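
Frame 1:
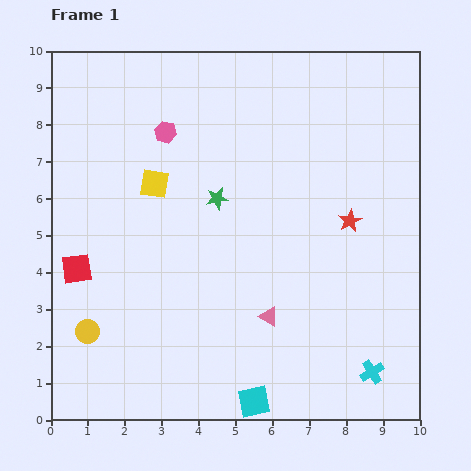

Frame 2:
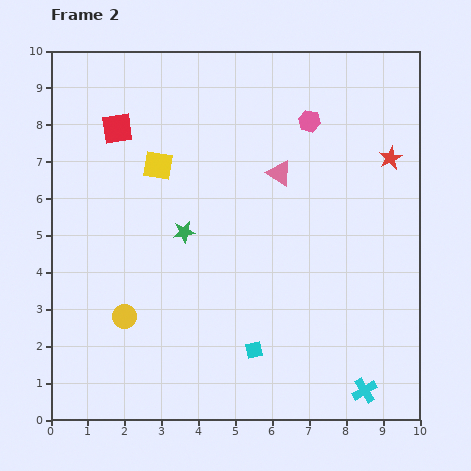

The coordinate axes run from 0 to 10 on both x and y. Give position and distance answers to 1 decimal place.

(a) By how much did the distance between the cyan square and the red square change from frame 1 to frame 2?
+1.0

Distance in frame 1: 6.0. Distance in frame 2: 7.0.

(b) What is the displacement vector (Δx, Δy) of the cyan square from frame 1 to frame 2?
(0.0, 1.4)

The cyan square was at (5.5, 0.5) in frame 1 and (5.5, 1.9) in frame 2.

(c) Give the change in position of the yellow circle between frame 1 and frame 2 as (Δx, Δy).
(1.0, 0.4)

The yellow circle was at (1.0, 2.4) in frame 1 and (2.0, 2.8) in frame 2.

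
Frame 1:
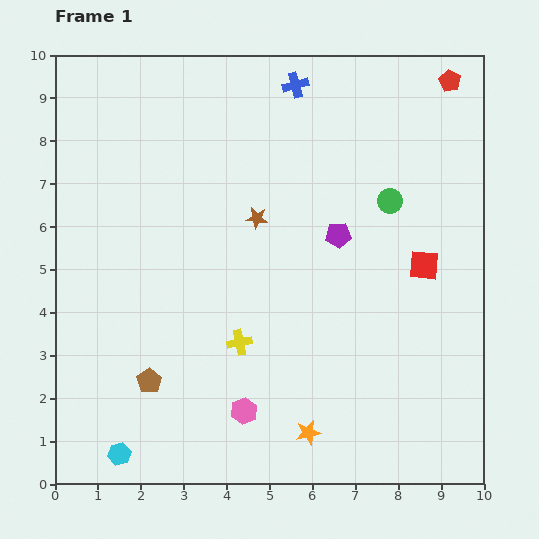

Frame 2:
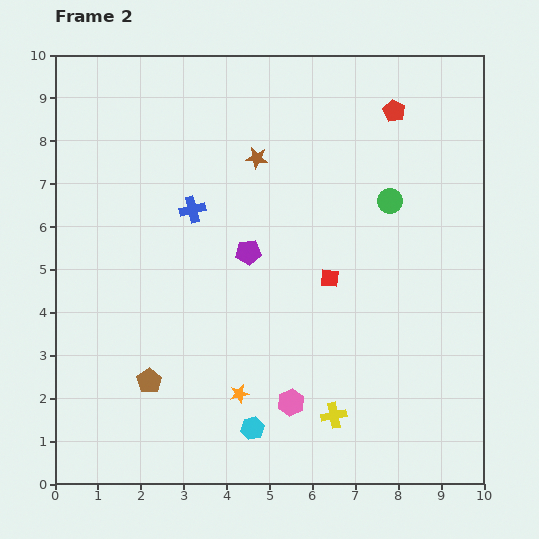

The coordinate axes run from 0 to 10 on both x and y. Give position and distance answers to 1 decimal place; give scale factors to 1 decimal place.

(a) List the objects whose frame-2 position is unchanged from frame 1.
the green circle, the brown pentagon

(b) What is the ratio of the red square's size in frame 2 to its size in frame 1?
0.6×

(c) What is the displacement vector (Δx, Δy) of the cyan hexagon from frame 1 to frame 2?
(3.1, 0.6)

The cyan hexagon was at (1.5, 0.7) in frame 1 and (4.6, 1.3) in frame 2.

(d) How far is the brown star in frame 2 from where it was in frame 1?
1.4

The brown star moved from (4.7, 6.2) to (4.7, 7.6), a distance of √(0.0² + 1.4²) ≈ 1.4.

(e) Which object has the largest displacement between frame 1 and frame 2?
the blue cross

(moved 3.8; next 3.2)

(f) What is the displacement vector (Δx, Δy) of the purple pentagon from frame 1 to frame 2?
(-2.1, -0.4)

The purple pentagon was at (6.6, 5.8) in frame 1 and (4.5, 5.4) in frame 2.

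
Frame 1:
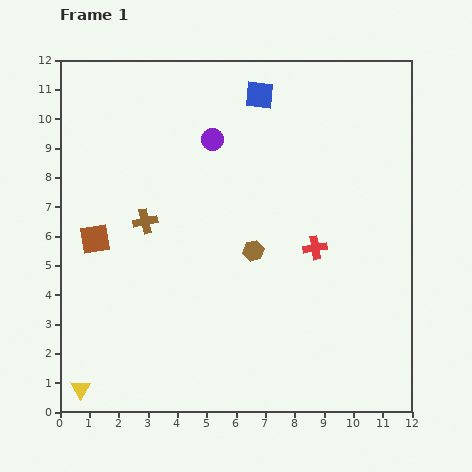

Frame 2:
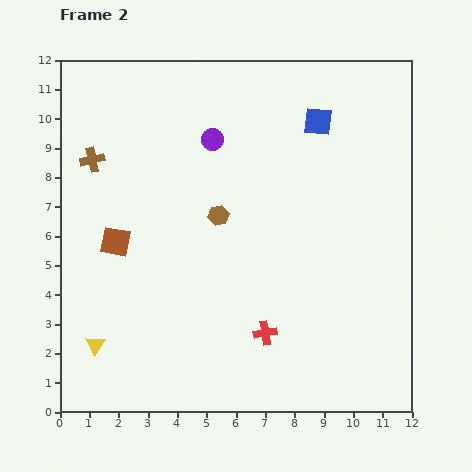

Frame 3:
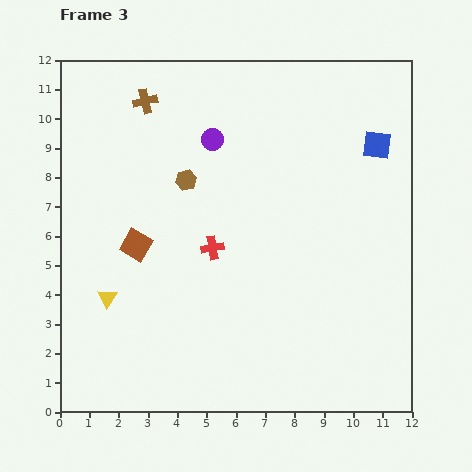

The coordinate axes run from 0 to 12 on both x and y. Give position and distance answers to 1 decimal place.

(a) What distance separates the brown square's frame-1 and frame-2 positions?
0.7

The brown square moved from (1.2, 5.9) to (1.9, 5.8), a distance of √(0.7² + 0.1²) ≈ 0.7.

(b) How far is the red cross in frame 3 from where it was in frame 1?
3.5

The red cross moved from (8.7, 5.6) to (5.2, 5.6), a distance of √(3.5² + 0.0²) ≈ 3.5.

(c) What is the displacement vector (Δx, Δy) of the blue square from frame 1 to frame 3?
(4.0, -1.7)

The blue square was at (6.8, 10.8) in frame 1 and (10.8, 9.1) in frame 3.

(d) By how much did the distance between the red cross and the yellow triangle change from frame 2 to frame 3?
-1.8

Distance in frame 2: 5.8. Distance in frame 3: 4.0.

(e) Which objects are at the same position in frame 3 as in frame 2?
the purple circle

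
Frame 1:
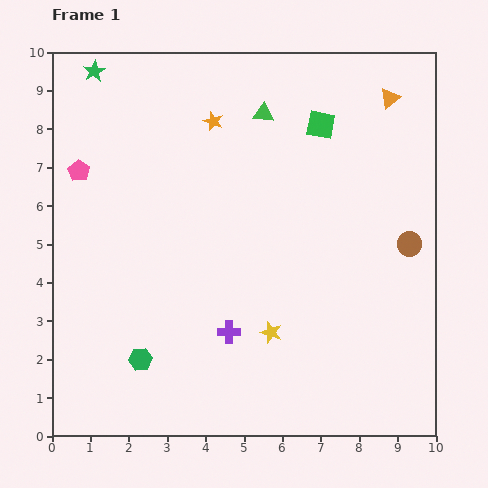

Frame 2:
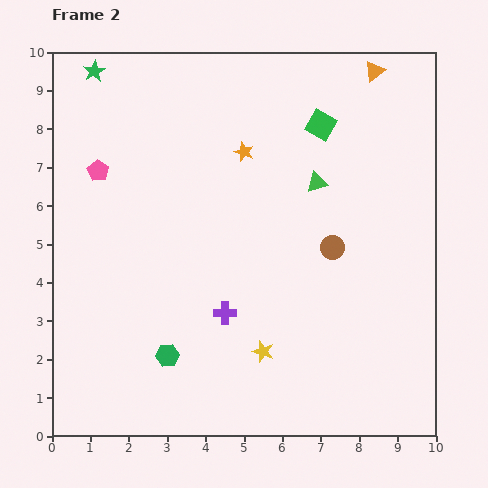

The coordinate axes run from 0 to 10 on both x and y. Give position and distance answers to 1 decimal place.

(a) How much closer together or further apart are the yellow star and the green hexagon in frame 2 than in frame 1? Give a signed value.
-1.0

Distance in frame 1: 3.5. Distance in frame 2: 2.5.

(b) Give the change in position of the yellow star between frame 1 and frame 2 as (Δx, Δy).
(-0.2, -0.5)

The yellow star was at (5.7, 2.7) in frame 1 and (5.5, 2.2) in frame 2.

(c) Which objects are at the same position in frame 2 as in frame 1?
the green square, the green star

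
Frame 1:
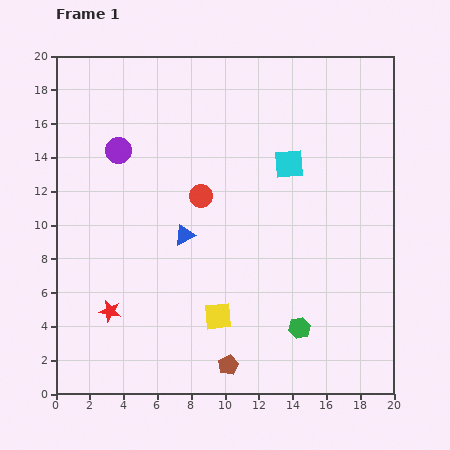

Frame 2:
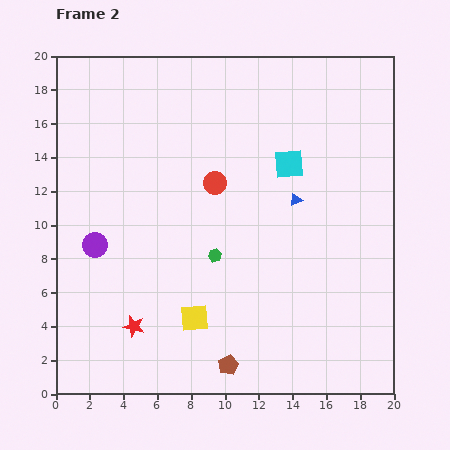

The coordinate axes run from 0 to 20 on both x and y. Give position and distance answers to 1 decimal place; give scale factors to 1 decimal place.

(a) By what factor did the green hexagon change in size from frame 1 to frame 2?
0.6×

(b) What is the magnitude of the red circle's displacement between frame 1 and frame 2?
1.1

The red circle moved from (8.6, 11.7) to (9.4, 12.5), a distance of √(0.8² + 0.8²) ≈ 1.1.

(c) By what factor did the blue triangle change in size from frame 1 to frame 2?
0.6×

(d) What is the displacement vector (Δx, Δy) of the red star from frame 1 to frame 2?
(1.4, -0.9)

The red star was at (3.2, 4.9) in frame 1 and (4.6, 4.0) in frame 2.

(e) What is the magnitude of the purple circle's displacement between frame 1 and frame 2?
5.8

The purple circle moved from (3.7, 14.4) to (2.3, 8.8), a distance of √(1.4² + 5.6²) ≈ 5.8.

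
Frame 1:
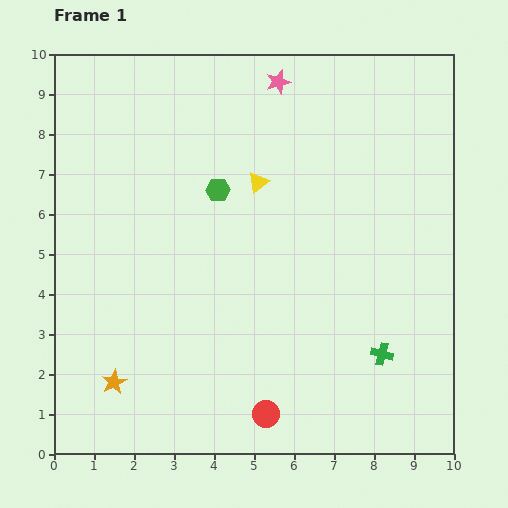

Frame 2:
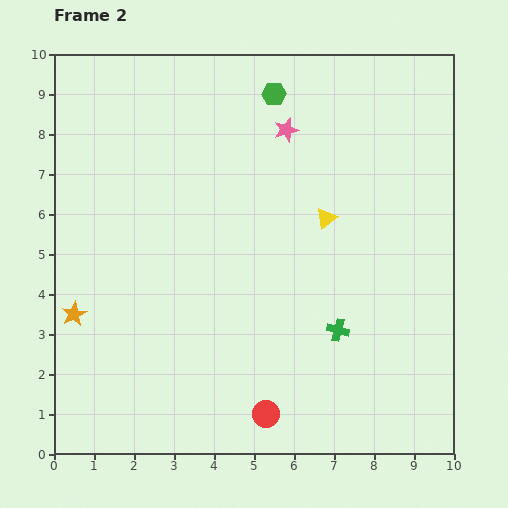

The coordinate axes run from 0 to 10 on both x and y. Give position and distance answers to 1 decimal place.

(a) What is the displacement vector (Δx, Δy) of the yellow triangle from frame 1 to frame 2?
(1.7, -0.9)

The yellow triangle was at (5.1, 6.8) in frame 1 and (6.8, 5.9) in frame 2.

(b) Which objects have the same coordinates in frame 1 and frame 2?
the red circle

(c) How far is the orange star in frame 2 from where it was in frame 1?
2.0

The orange star moved from (1.5, 1.8) to (0.5, 3.5), a distance of √(1.0² + 1.7²) ≈ 2.0.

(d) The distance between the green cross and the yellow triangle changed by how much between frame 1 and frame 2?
-2.5

Distance in frame 1: 5.3. Distance in frame 2: 2.8.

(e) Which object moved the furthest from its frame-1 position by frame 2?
the green hexagon

(moved 2.8; next 2.0)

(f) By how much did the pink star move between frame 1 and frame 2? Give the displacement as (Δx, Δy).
(0.2, -1.2)

The pink star was at (5.6, 9.3) in frame 1 and (5.8, 8.1) in frame 2.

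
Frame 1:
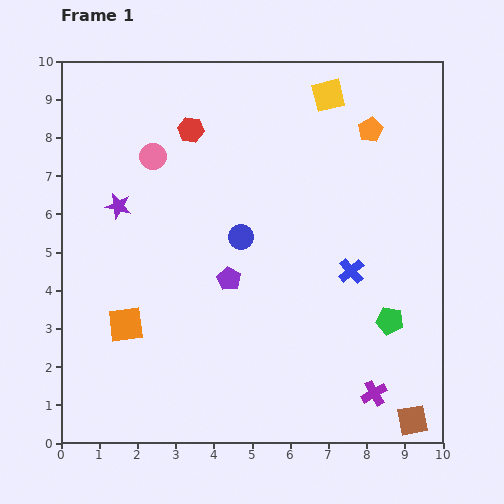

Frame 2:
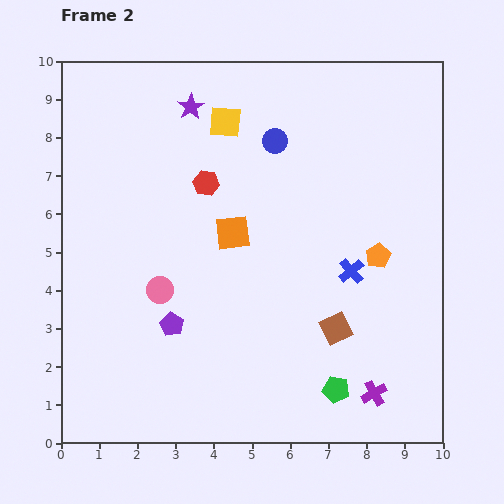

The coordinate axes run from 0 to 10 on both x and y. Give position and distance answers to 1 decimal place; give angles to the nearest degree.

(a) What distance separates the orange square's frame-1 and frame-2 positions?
3.7

The orange square moved from (1.7, 3.1) to (4.5, 5.5), a distance of √(2.8² + 2.4²) ≈ 3.7.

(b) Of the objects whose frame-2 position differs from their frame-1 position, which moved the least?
the red hexagon

(moved 1.5)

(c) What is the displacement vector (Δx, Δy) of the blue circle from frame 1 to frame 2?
(0.9, 2.5)

The blue circle was at (4.7, 5.4) in frame 1 and (5.6, 7.9) in frame 2.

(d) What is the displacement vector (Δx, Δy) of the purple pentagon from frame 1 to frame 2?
(-1.5, -1.2)

The purple pentagon was at (4.4, 4.3) in frame 1 and (2.9, 3.1) in frame 2.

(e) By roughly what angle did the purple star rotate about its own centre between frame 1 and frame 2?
27° clockwise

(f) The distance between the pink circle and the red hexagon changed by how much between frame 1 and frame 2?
+1.8

Distance in frame 1: 1.2. Distance in frame 2: 3.0.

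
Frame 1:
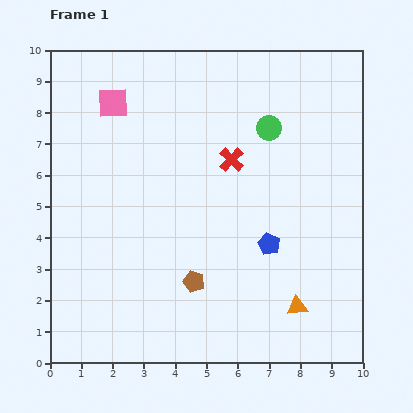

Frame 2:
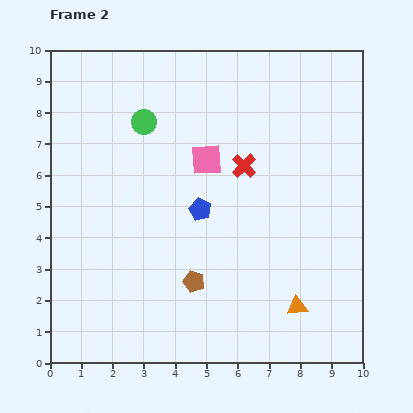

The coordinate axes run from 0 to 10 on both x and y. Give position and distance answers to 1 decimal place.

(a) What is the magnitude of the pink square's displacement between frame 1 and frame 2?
3.5

The pink square moved from (2.0, 8.3) to (5.0, 6.5), a distance of √(3.0² + 1.8²) ≈ 3.5.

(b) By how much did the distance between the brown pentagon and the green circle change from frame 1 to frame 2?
-0.2

Distance in frame 1: 5.5. Distance in frame 2: 5.3.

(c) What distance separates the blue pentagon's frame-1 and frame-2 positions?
2.5

The blue pentagon moved from (7.0, 3.8) to (4.8, 4.9), a distance of √(2.2² + 1.1²) ≈ 2.5.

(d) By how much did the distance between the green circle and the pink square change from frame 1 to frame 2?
-2.8

Distance in frame 1: 5.1. Distance in frame 2: 2.3.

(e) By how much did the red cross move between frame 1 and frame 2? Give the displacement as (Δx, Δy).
(0.4, -0.2)

The red cross was at (5.8, 6.5) in frame 1 and (6.2, 6.3) in frame 2.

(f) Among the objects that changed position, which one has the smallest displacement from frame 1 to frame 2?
the red cross

(moved 0.4)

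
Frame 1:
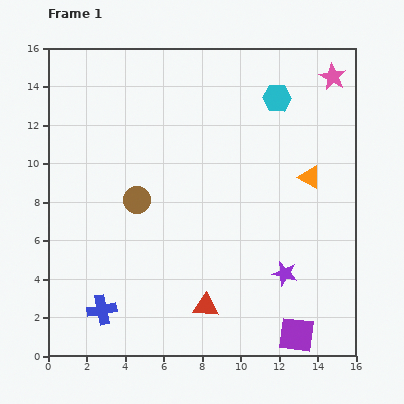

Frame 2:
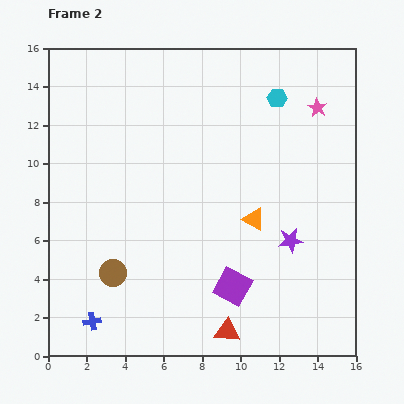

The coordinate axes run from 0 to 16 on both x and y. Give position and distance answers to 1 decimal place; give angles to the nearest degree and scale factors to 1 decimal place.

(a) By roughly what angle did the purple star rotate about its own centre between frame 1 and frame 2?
21° counter-clockwise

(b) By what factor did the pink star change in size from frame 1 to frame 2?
0.7×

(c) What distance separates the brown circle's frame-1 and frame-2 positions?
4.0

The brown circle moved from (4.6, 8.1) to (3.4, 4.3), a distance of √(1.2² + 3.8²) ≈ 4.0.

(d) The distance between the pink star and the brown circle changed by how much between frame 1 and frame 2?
+1.6

Distance in frame 1: 12.0. Distance in frame 2: 13.6.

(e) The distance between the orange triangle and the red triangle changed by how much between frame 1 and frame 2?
-2.6

Distance in frame 1: 8.6. Distance in frame 2: 6.0.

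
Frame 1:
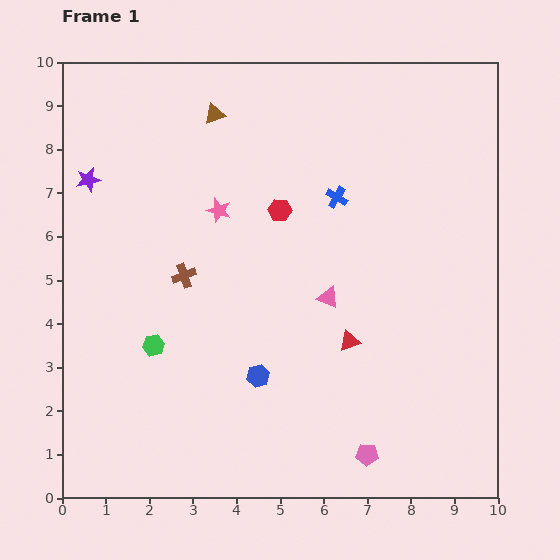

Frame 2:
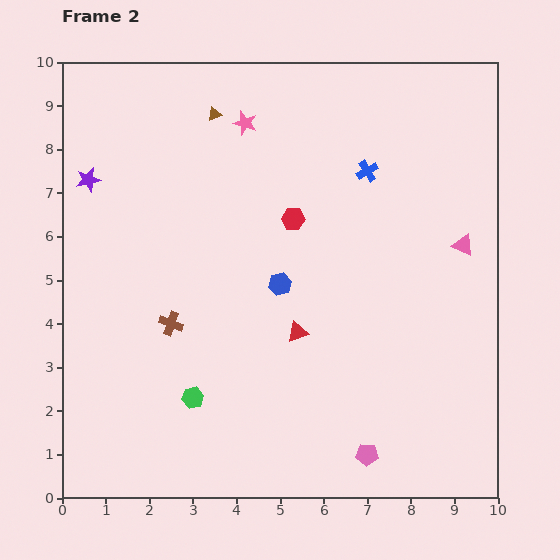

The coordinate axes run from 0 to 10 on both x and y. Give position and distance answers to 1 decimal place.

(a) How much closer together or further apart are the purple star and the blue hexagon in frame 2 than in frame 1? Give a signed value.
-1.0

Distance in frame 1: 6.0. Distance in frame 2: 5.0.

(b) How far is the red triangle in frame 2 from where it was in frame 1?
1.2

The red triangle moved from (6.6, 3.6) to (5.4, 3.8), a distance of √(1.2² + 0.2²) ≈ 1.2.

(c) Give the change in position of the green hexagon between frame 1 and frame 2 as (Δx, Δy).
(0.9, -1.2)

The green hexagon was at (2.1, 3.5) in frame 1 and (3.0, 2.3) in frame 2.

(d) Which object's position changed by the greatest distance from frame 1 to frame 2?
the pink triangle

(moved 3.3; next 2.2)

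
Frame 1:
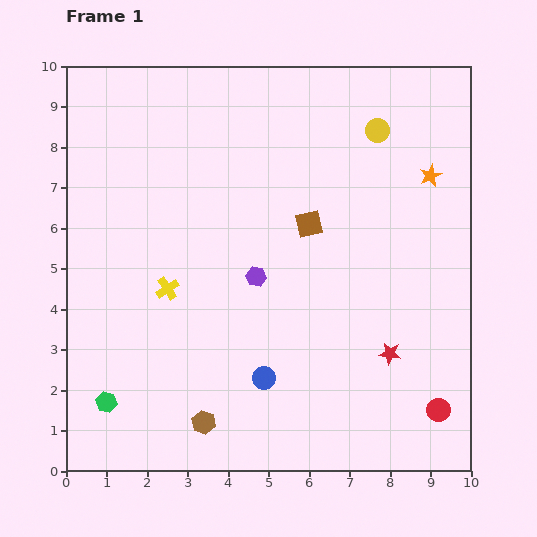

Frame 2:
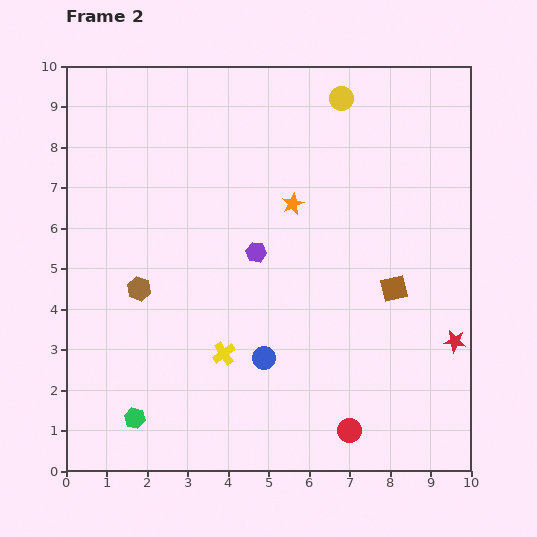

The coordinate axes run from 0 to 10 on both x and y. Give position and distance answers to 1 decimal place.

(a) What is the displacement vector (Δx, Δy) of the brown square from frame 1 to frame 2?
(2.1, -1.6)

The brown square was at (6.0, 6.1) in frame 1 and (8.1, 4.5) in frame 2.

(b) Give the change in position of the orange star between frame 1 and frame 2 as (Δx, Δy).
(-3.4, -0.7)

The orange star was at (9.0, 7.3) in frame 1 and (5.6, 6.6) in frame 2.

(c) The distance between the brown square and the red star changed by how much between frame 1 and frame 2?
-1.8

Distance in frame 1: 3.8. Distance in frame 2: 2.0.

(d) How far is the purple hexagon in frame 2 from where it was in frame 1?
0.6

The purple hexagon moved from (4.7, 4.8) to (4.7, 5.4), a distance of √(0.0² + 0.6²) ≈ 0.6.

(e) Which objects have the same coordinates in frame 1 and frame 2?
none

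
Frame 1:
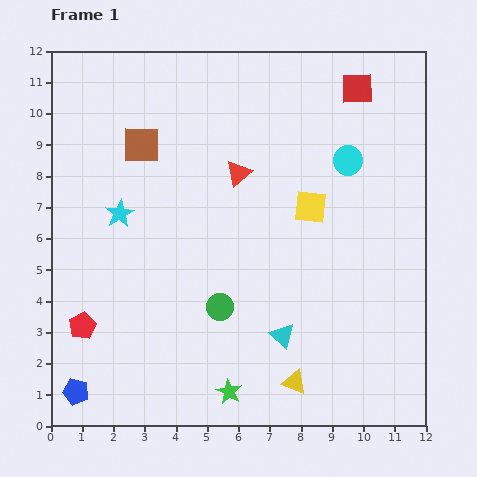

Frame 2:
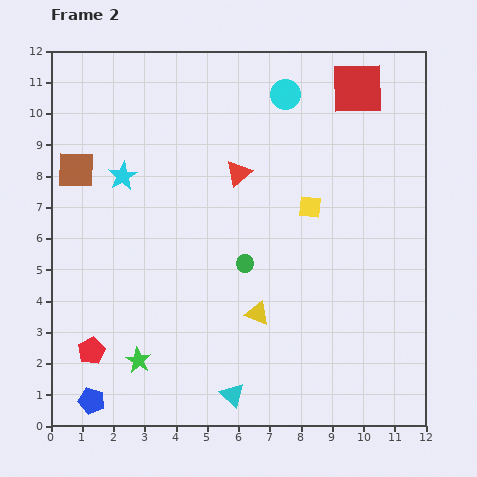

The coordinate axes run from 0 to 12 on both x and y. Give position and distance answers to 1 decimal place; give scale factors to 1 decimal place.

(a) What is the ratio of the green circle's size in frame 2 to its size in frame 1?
0.6×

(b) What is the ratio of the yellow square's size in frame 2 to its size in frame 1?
0.7×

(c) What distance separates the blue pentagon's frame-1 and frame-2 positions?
0.6

The blue pentagon moved from (0.8, 1.1) to (1.3, 0.8), a distance of √(0.5² + 0.3²) ≈ 0.6.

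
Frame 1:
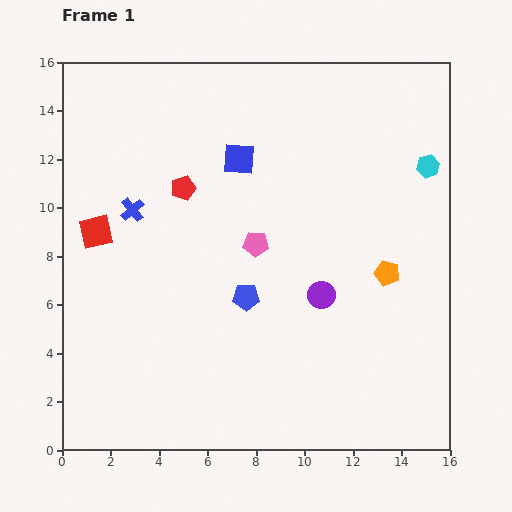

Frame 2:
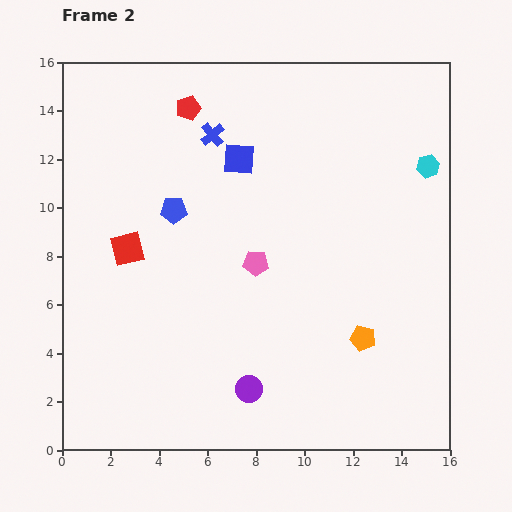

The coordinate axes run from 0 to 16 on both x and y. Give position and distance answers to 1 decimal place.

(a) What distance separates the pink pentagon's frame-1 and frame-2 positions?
0.8

The pink pentagon moved from (8.0, 8.5) to (8.0, 7.7), a distance of √(0.0² + 0.8²) ≈ 0.8.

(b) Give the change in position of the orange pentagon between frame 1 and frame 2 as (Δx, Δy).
(-1.0, -2.7)

The orange pentagon was at (13.4, 7.3) in frame 1 and (12.4, 4.6) in frame 2.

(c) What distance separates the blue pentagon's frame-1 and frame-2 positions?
4.7

The blue pentagon moved from (7.6, 6.3) to (4.6, 9.9), a distance of √(3.0² + 3.6²) ≈ 4.7.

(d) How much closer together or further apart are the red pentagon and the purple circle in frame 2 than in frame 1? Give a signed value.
+4.7

Distance in frame 1: 7.2. Distance in frame 2: 11.9.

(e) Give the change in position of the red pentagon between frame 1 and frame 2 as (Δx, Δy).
(0.2, 3.3)

The red pentagon was at (5.0, 10.8) in frame 1 and (5.2, 14.1) in frame 2.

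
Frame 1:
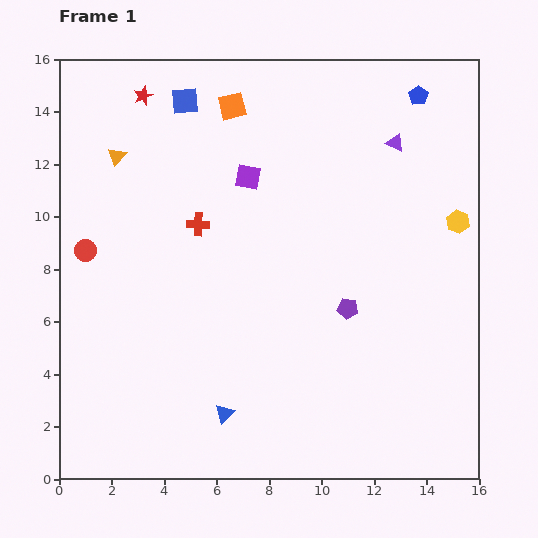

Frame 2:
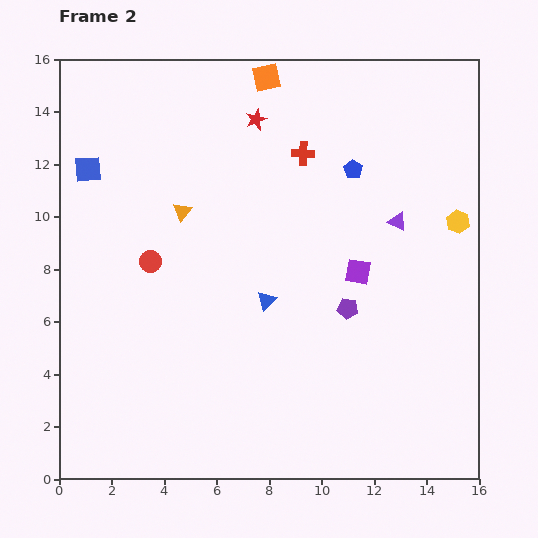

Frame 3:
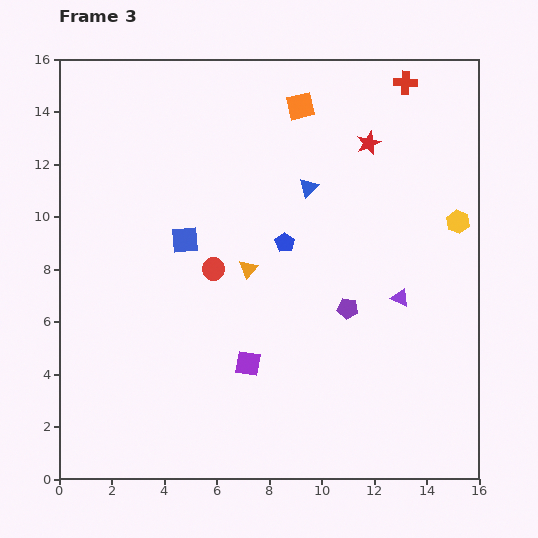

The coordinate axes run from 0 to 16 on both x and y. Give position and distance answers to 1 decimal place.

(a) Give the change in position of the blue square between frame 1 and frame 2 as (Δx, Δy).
(-3.7, -2.6)

The blue square was at (4.8, 14.4) in frame 1 and (1.1, 11.8) in frame 2.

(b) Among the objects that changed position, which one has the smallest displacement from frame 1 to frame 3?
the orange square

(moved 2.6)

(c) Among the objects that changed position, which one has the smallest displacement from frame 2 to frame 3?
the orange square

(moved 1.7)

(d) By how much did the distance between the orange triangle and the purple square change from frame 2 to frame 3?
-3.5

Distance in frame 2: 7.1. Distance in frame 3: 3.6.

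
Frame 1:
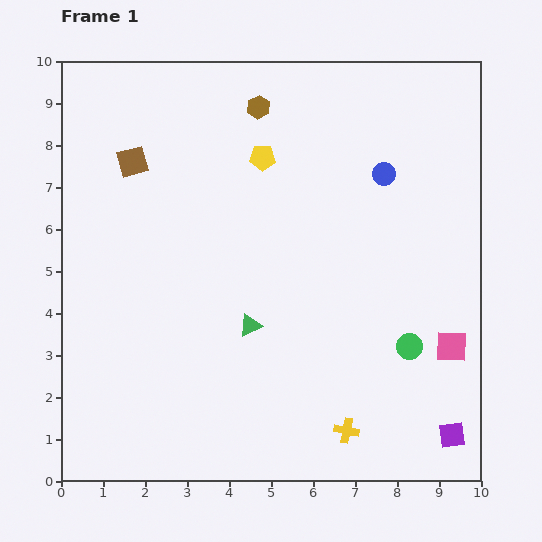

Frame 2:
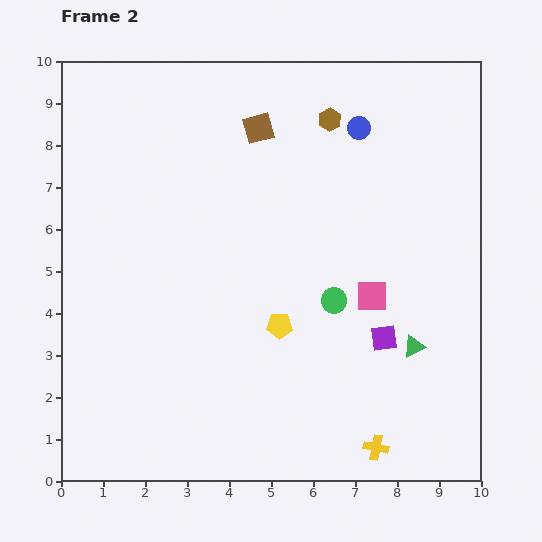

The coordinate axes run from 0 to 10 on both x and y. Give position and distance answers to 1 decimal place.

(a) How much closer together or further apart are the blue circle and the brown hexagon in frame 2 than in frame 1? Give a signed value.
-2.7

Distance in frame 1: 3.4. Distance in frame 2: 0.7.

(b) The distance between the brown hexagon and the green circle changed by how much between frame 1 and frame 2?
-2.4

Distance in frame 1: 6.7. Distance in frame 2: 4.3.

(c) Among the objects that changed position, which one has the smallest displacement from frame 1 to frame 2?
the yellow cross

(moved 0.8)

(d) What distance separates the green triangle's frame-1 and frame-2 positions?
3.9

The green triangle moved from (4.5, 3.7) to (8.4, 3.2), a distance of √(3.9² + 0.5²) ≈ 3.9.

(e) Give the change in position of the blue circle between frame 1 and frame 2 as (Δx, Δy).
(-0.6, 1.1)

The blue circle was at (7.7, 7.3) in frame 1 and (7.1, 8.4) in frame 2.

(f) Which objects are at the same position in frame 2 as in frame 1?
none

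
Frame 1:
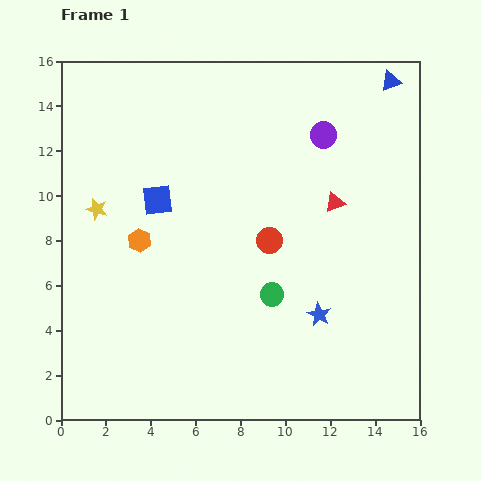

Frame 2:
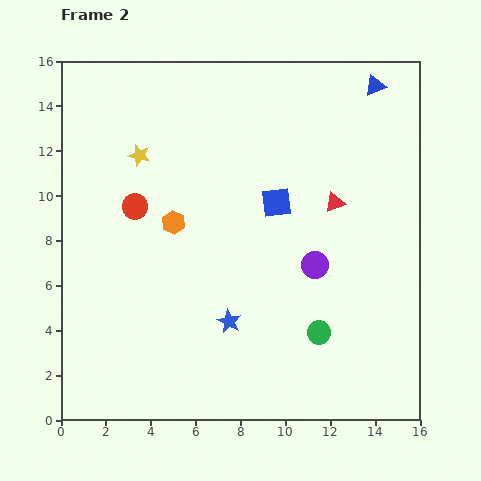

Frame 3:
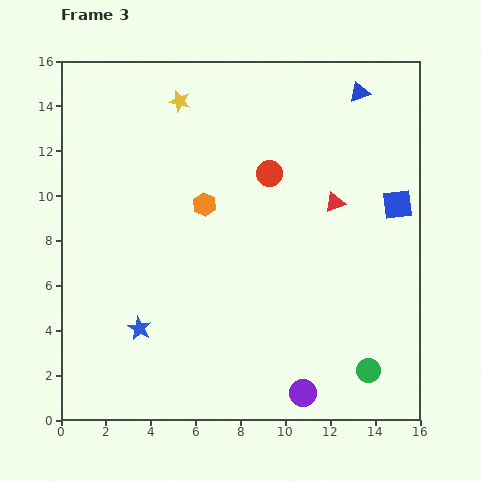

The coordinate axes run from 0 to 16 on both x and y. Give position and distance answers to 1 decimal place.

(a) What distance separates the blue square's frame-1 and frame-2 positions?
5.3

The blue square moved from (4.3, 9.8) to (9.6, 9.7), a distance of √(5.3² + 0.1²) ≈ 5.3.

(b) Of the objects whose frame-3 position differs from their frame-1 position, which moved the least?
the blue triangle

(moved 1.5)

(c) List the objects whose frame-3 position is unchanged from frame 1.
the red triangle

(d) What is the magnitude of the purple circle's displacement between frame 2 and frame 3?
5.7

The purple circle moved from (11.3, 6.9) to (10.8, 1.2), a distance of √(0.5² + 5.7²) ≈ 5.7.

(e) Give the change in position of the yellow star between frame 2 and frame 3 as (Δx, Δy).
(1.8, 2.4)

The yellow star was at (3.5, 11.8) in frame 2 and (5.3, 14.2) in frame 3.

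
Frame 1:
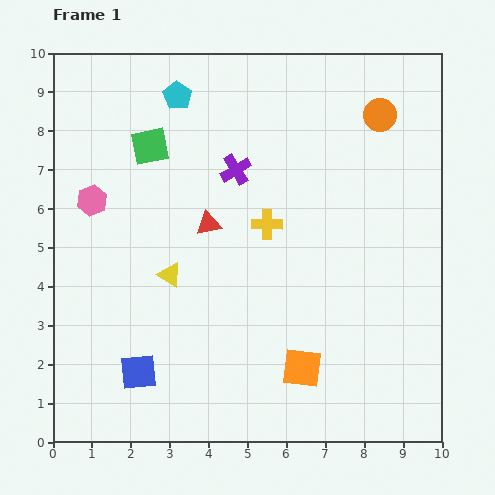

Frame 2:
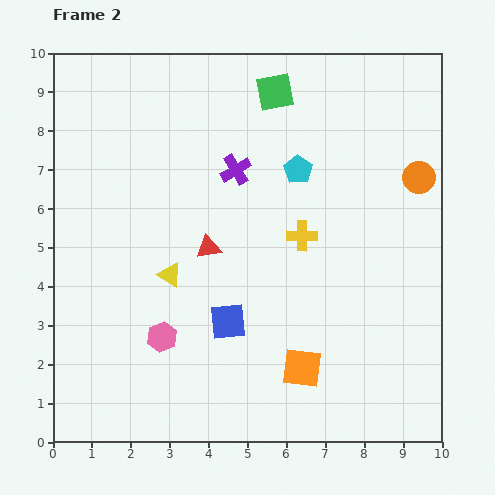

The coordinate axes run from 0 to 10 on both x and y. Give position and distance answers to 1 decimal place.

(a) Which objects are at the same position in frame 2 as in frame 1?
the orange square, the yellow triangle, the purple cross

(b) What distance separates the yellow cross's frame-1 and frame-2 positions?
0.9

The yellow cross moved from (5.5, 5.6) to (6.4, 5.3), a distance of √(0.9² + 0.3²) ≈ 0.9.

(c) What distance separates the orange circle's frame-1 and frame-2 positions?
1.9

The orange circle moved from (8.4, 8.4) to (9.4, 6.8), a distance of √(1.0² + 1.6²) ≈ 1.9.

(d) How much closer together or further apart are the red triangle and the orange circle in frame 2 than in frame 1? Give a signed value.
+0.5

Distance in frame 1: 5.2. Distance in frame 2: 5.7.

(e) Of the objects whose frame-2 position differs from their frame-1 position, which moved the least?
the red triangle

(moved 0.6)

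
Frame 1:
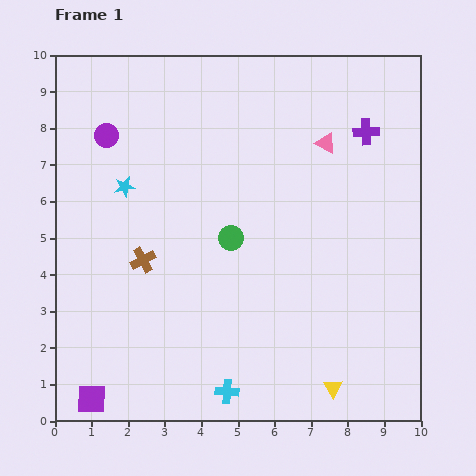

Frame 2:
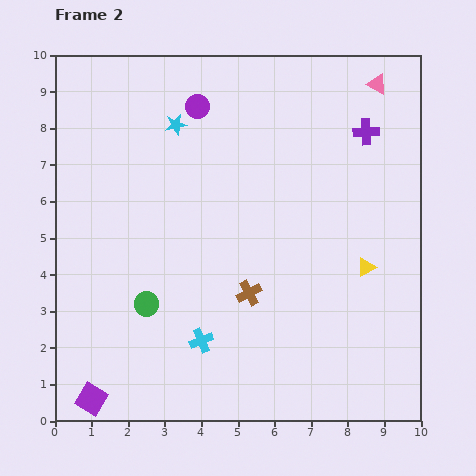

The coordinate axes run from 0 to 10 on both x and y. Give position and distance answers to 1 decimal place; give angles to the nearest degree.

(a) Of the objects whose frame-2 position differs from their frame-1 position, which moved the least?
the cyan cross

(moved 1.6)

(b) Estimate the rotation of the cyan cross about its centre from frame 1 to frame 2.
27° counter-clockwise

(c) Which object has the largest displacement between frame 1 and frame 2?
the yellow triangle

(moved 3.4; next 3.0)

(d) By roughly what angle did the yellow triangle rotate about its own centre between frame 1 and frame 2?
34° clockwise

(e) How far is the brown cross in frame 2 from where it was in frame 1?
3.0

The brown cross moved from (2.4, 4.4) to (5.3, 3.5), a distance of √(2.9² + 0.9²) ≈ 3.0.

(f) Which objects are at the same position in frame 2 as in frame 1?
the purple square, the purple cross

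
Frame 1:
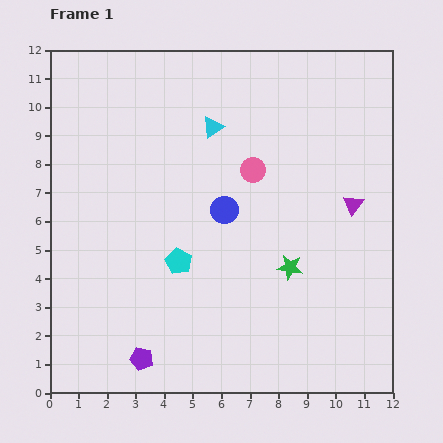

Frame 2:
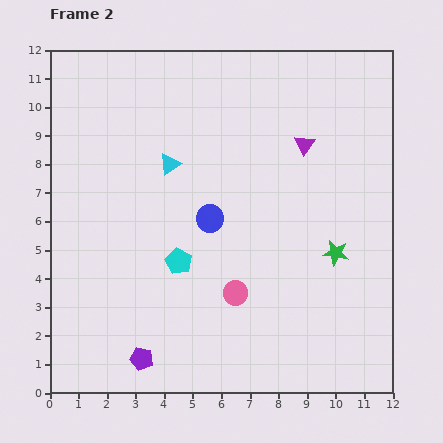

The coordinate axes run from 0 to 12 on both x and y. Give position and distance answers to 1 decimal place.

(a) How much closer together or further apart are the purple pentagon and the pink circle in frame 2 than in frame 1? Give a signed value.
-3.7

Distance in frame 1: 7.7. Distance in frame 2: 4.0.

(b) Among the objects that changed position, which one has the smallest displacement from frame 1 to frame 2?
the blue circle

(moved 0.6)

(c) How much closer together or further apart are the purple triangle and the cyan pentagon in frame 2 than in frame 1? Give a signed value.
-0.4

Distance in frame 1: 6.4. Distance in frame 2: 6.0.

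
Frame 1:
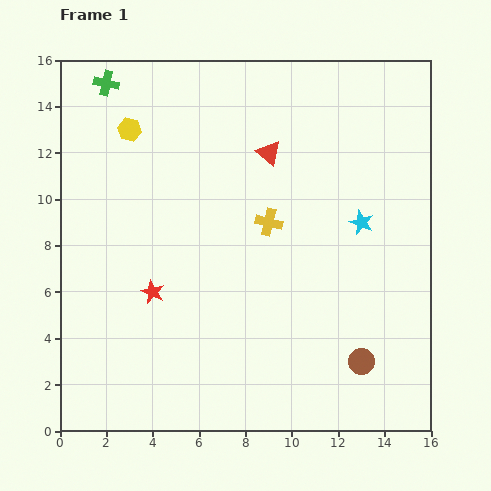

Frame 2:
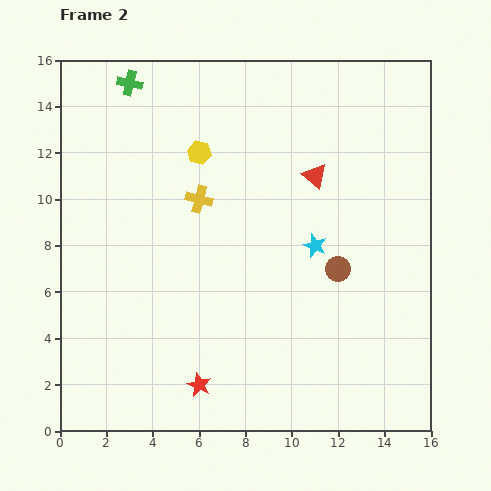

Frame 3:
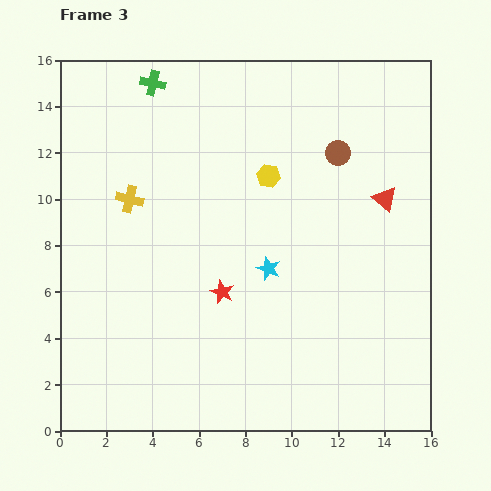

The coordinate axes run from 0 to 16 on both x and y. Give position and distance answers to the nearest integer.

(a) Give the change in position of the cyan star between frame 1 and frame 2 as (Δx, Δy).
(-2, -1)

The cyan star was at (13, 9) in frame 1 and (11, 8) in frame 2.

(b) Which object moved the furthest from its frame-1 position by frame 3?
the brown circle

(moved 9; next 6)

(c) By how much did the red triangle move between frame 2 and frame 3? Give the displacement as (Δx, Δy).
(3, -1)

The red triangle was at (11, 11) in frame 2 and (14, 10) in frame 3.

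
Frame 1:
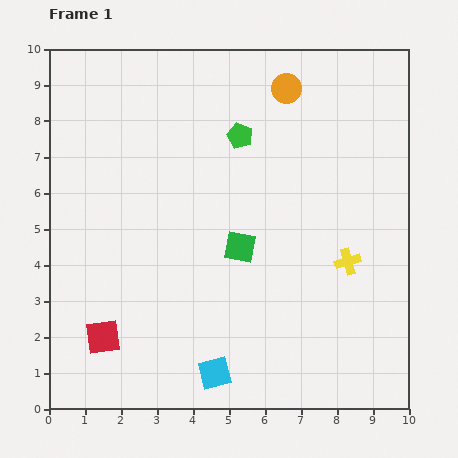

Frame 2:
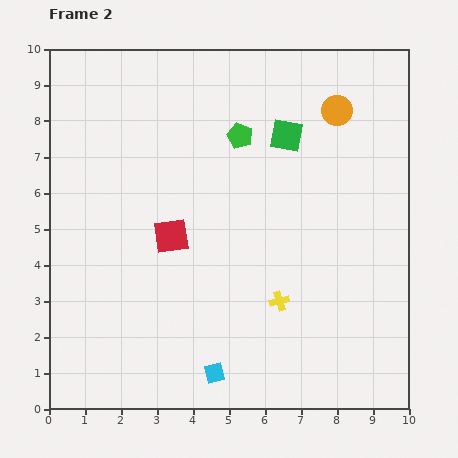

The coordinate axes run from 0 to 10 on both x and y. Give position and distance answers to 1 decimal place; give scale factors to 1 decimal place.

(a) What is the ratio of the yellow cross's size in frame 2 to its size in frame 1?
0.8×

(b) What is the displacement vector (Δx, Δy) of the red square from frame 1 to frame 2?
(1.9, 2.8)

The red square was at (1.5, 2.0) in frame 1 and (3.4, 4.8) in frame 2.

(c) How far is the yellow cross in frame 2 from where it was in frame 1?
2.2

The yellow cross moved from (8.3, 4.1) to (6.4, 3.0), a distance of √(1.9² + 1.1²) ≈ 2.2.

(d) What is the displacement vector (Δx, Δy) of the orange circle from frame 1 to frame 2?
(1.4, -0.6)

The orange circle was at (6.6, 8.9) in frame 1 and (8.0, 8.3) in frame 2.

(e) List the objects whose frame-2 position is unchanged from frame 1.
the cyan square, the green pentagon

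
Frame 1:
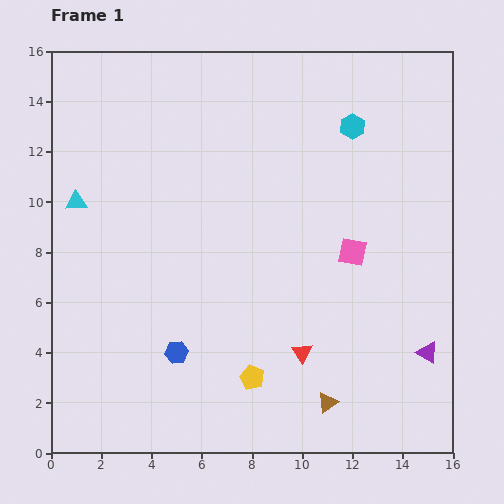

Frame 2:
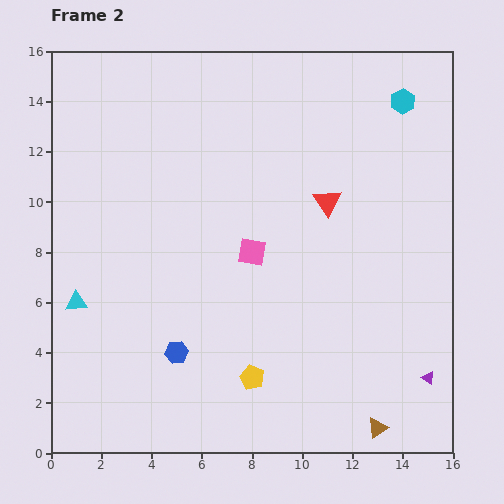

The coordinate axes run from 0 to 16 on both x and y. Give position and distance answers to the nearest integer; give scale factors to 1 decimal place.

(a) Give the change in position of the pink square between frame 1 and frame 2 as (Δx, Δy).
(-4, 0)

The pink square was at (12, 8) in frame 1 and (8, 8) in frame 2.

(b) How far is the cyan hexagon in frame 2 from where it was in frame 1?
2

The cyan hexagon moved from (12, 13) to (14, 14), a distance of √(2² + 1²) ≈ 2.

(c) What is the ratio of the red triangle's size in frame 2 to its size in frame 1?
1.4×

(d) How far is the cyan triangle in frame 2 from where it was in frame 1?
4

The cyan triangle moved from (1, 10) to (1, 6), a distance of √(0² + 4²) ≈ 4.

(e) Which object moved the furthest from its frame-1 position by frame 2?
the red triangle

(moved 6; next 4)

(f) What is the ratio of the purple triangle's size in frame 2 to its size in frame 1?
0.6×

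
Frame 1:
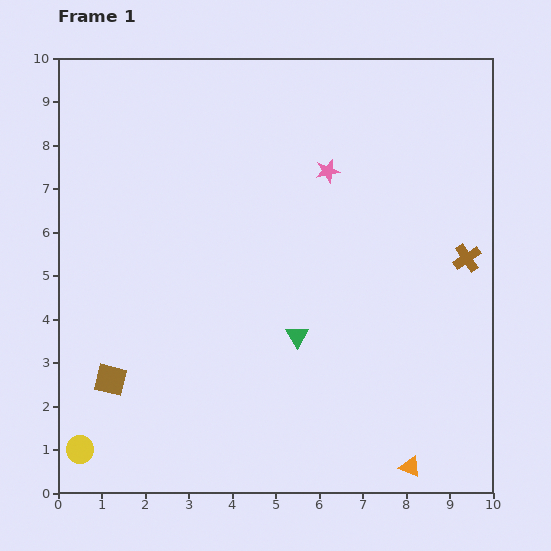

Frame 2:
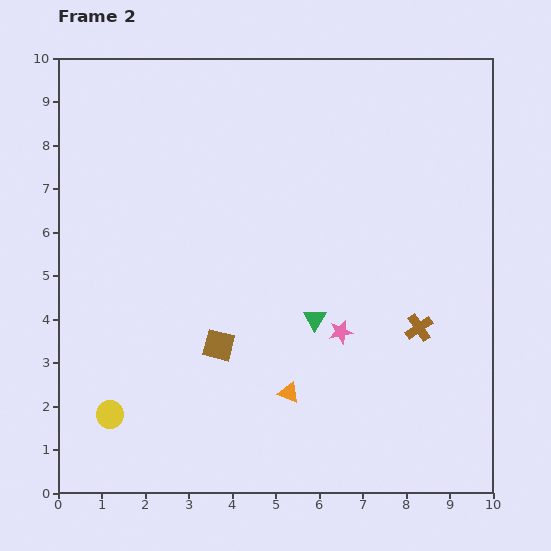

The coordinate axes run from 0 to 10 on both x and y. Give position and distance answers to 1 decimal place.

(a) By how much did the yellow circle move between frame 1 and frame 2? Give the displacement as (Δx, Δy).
(0.7, 0.8)

The yellow circle was at (0.5, 1.0) in frame 1 and (1.2, 1.8) in frame 2.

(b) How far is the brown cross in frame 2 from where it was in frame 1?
1.9

The brown cross moved from (9.4, 5.4) to (8.3, 3.8), a distance of √(1.1² + 1.6²) ≈ 1.9.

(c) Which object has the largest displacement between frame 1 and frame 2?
the pink star

(moved 3.7; next 3.3)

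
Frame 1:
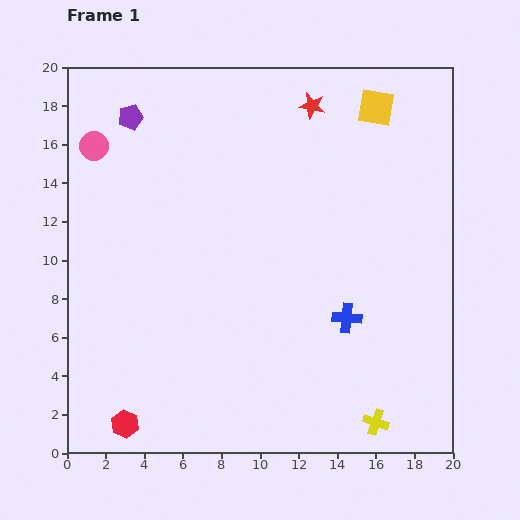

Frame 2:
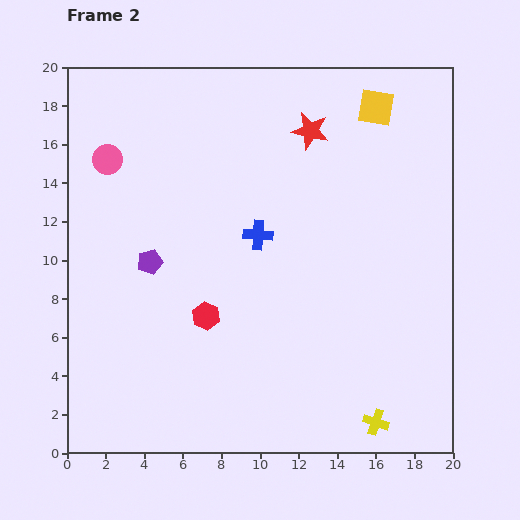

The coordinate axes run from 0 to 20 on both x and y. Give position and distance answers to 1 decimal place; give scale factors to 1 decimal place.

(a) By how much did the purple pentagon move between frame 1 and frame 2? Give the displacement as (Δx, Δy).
(1.0, -7.5)

The purple pentagon was at (3.3, 17.4) in frame 1 and (4.3, 9.9) in frame 2.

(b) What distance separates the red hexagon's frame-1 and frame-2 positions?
7.0

The red hexagon moved from (3.0, 1.5) to (7.2, 7.1), a distance of √(4.2² + 5.6²) ≈ 7.0.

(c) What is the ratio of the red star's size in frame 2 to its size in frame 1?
1.5×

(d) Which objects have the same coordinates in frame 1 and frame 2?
the yellow square, the yellow cross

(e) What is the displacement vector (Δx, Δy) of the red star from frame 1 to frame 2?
(-0.1, -1.3)

The red star was at (12.7, 18.0) in frame 1 and (12.6, 16.7) in frame 2.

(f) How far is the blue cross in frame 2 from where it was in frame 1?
6.3

The blue cross moved from (14.5, 7.0) to (9.9, 11.3), a distance of √(4.6² + 4.3²) ≈ 6.3.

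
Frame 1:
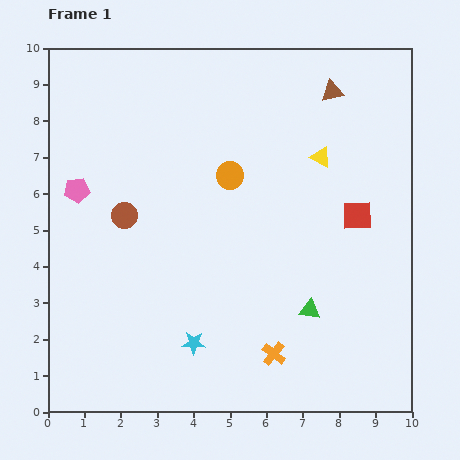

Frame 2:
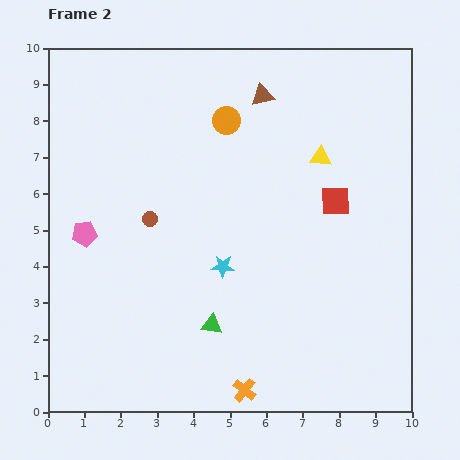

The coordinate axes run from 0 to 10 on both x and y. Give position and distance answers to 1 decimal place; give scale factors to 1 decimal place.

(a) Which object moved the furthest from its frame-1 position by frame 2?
the green triangle

(moved 2.7; next 2.2)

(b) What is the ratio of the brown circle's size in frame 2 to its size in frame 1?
0.6×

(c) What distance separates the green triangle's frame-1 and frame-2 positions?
2.7

The green triangle moved from (7.2, 2.8) to (4.5, 2.4), a distance of √(2.7² + 0.4²) ≈ 2.7.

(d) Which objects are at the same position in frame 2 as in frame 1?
the yellow triangle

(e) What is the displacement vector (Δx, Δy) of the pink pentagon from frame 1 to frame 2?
(0.2, -1.2)

The pink pentagon was at (0.8, 6.1) in frame 1 and (1.0, 4.9) in frame 2.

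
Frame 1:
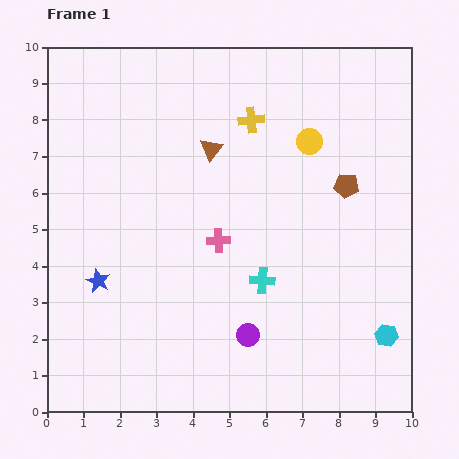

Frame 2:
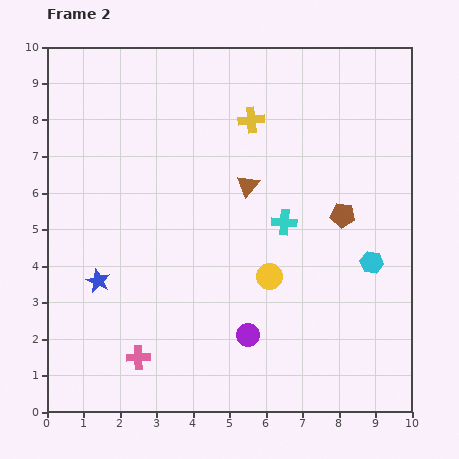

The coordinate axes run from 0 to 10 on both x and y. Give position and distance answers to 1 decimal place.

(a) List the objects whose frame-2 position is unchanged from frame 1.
the blue star, the purple circle, the yellow cross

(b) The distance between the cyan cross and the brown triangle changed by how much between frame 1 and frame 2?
-2.5

Distance in frame 1: 3.9. Distance in frame 2: 1.4.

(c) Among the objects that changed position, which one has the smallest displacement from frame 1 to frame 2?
the brown pentagon

(moved 0.8)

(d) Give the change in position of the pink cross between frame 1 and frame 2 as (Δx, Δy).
(-2.2, -3.2)

The pink cross was at (4.7, 4.7) in frame 1 and (2.5, 1.5) in frame 2.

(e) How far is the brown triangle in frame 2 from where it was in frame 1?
1.4

The brown triangle moved from (4.5, 7.2) to (5.5, 6.2), a distance of √(1.0² + 1.0²) ≈ 1.4.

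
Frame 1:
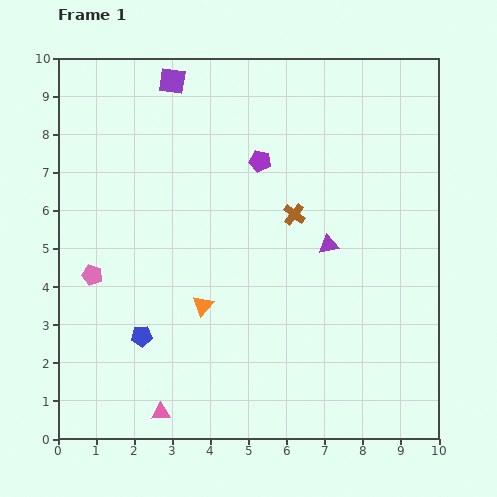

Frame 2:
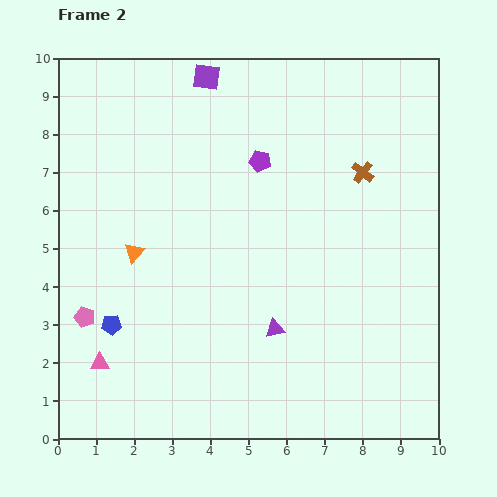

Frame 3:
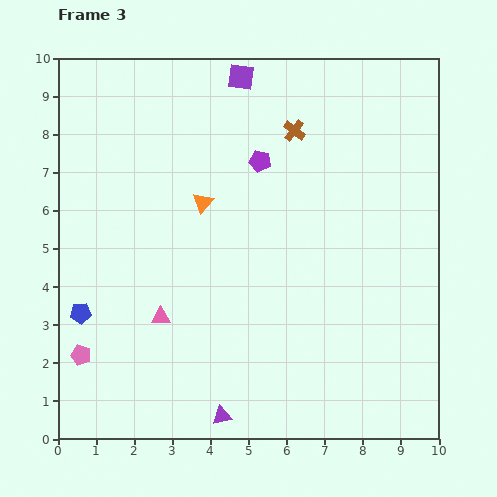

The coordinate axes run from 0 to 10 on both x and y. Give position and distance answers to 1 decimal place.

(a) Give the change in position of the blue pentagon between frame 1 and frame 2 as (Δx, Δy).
(-0.8, 0.3)

The blue pentagon was at (2.2, 2.7) in frame 1 and (1.4, 3.0) in frame 2.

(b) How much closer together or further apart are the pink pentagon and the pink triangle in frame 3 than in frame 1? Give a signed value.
-1.7

Distance in frame 1: 4.0. Distance in frame 3: 2.3.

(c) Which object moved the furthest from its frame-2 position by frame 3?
the purple triangle

(moved 2.7; next 2.2)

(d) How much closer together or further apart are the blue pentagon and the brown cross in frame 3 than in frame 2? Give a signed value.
-0.3

Distance in frame 2: 7.7. Distance in frame 3: 7.4.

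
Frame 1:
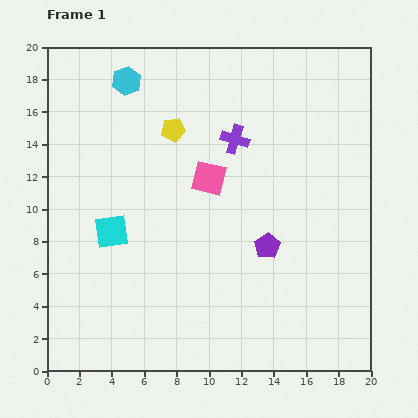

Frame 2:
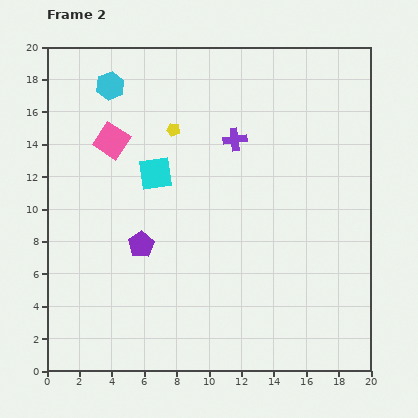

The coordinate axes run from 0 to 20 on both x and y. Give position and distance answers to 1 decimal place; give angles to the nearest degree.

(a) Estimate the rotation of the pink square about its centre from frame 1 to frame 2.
19° clockwise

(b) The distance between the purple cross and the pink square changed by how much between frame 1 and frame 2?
+4.7

Distance in frame 1: 2.9. Distance in frame 2: 7.6.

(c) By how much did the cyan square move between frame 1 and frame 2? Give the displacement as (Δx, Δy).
(2.7, 3.6)

The cyan square was at (4.0, 8.6) in frame 1 and (6.7, 12.2) in frame 2.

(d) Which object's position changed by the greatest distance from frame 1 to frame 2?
the purple pentagon

(moved 7.8; next 6.4)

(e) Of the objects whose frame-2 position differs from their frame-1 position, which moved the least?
the cyan hexagon

(moved 1.0)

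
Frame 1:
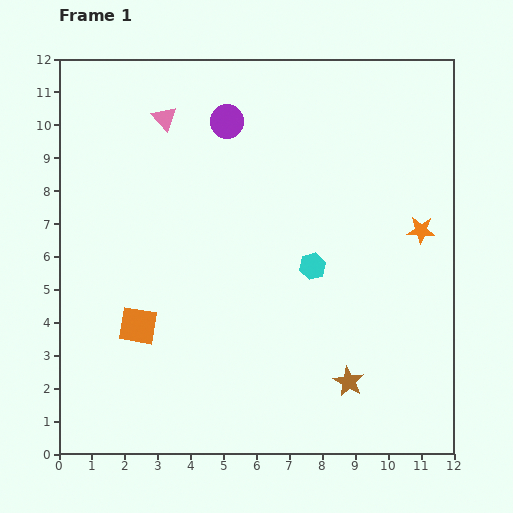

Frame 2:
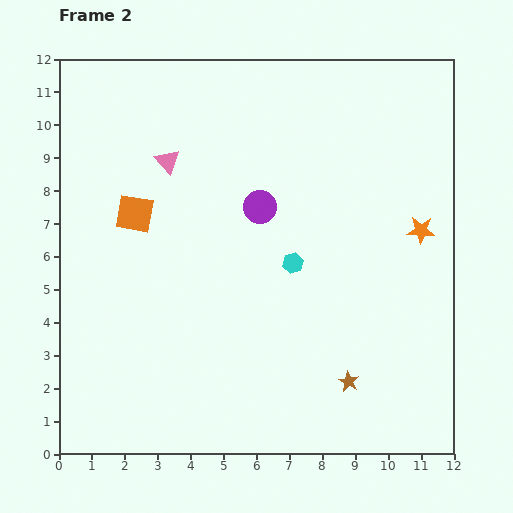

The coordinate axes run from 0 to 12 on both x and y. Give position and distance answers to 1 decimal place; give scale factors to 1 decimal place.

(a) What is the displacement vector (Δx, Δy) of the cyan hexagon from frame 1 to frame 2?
(-0.6, 0.1)

The cyan hexagon was at (7.7, 5.7) in frame 1 and (7.1, 5.8) in frame 2.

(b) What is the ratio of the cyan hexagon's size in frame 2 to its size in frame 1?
0.8×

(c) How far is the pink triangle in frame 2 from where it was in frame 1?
1.3

The pink triangle moved from (3.2, 10.2) to (3.3, 8.9), a distance of √(0.1² + 1.3²) ≈ 1.3.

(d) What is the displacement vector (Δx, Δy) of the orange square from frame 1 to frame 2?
(-0.1, 3.4)

The orange square was at (2.4, 3.9) in frame 1 and (2.3, 7.3) in frame 2.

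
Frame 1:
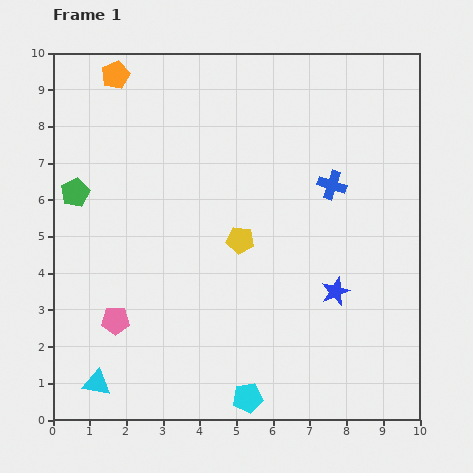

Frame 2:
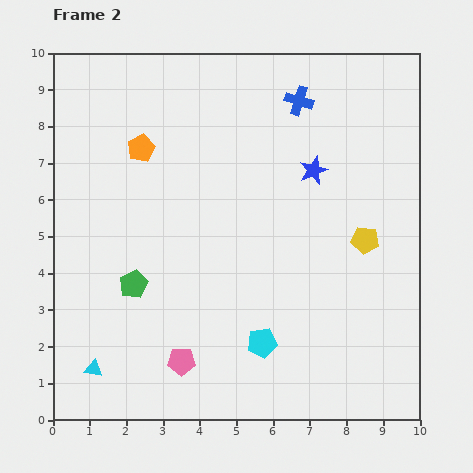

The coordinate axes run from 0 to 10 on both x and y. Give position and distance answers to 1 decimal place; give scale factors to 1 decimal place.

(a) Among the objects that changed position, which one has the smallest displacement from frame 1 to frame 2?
the cyan triangle

(moved 0.4)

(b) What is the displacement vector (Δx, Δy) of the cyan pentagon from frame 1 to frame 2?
(0.4, 1.5)

The cyan pentagon was at (5.3, 0.6) in frame 1 and (5.7, 2.1) in frame 2.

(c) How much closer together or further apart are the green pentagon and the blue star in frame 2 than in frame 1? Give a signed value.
-1.8

Distance in frame 1: 7.6. Distance in frame 2: 5.8.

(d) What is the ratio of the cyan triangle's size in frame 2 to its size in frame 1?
0.6×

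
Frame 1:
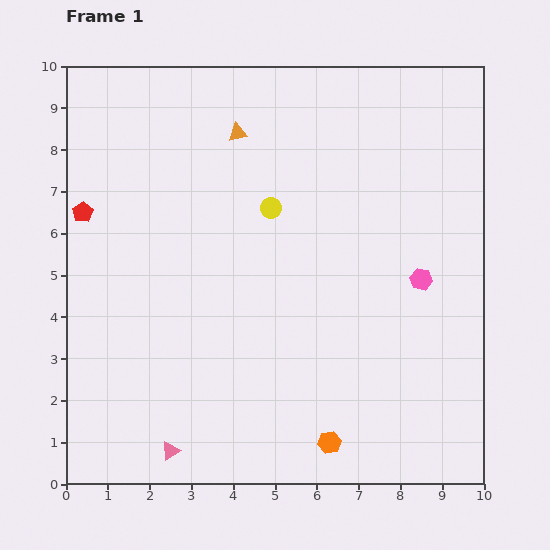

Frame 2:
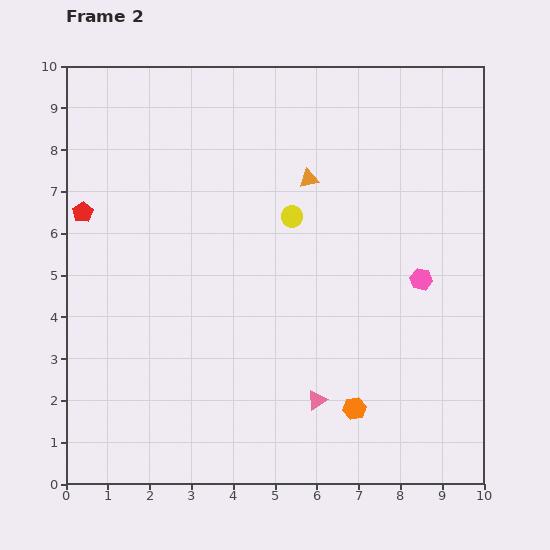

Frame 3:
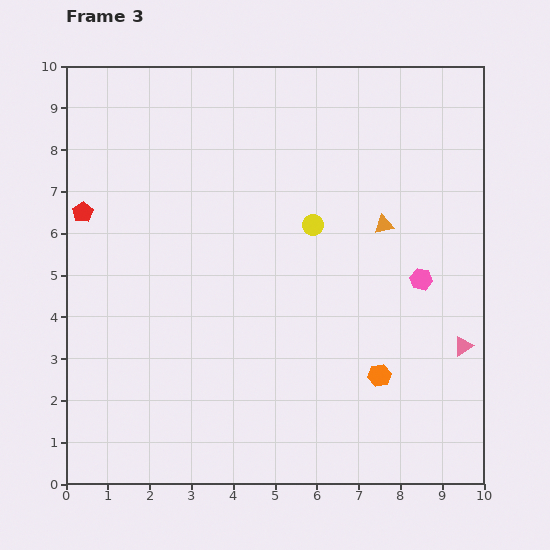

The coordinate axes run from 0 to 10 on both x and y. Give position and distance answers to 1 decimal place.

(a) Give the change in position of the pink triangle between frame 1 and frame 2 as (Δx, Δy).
(3.5, 1.2)

The pink triangle was at (2.5, 0.8) in frame 1 and (6.0, 2.0) in frame 2.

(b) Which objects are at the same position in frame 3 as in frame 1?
the pink hexagon, the red pentagon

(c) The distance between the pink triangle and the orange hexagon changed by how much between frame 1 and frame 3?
-1.7

Distance in frame 1: 3.8. Distance in frame 3: 2.1.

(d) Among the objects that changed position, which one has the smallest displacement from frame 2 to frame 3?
the yellow circle

(moved 0.5)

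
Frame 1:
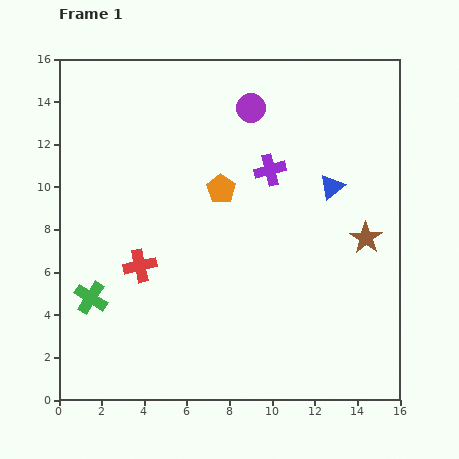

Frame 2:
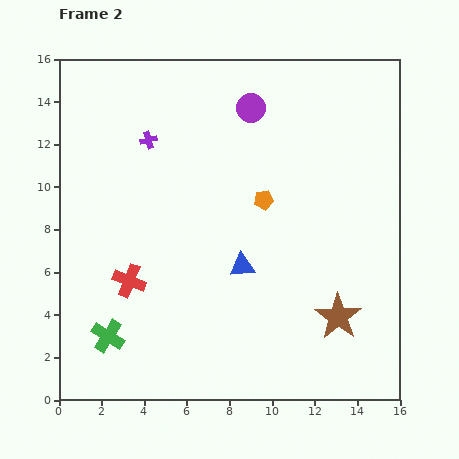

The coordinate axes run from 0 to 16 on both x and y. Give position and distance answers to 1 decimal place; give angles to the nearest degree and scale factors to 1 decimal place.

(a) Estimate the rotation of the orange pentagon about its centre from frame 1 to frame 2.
31° clockwise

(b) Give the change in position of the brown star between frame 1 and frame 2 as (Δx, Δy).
(-1.3, -3.7)

The brown star was at (14.4, 7.6) in frame 1 and (13.1, 3.9) in frame 2.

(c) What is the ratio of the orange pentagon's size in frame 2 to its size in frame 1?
0.7×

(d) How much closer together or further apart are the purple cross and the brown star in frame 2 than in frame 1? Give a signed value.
+6.7

Distance in frame 1: 5.5. Distance in frame 2: 12.2.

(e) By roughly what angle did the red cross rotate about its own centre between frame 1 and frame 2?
34° clockwise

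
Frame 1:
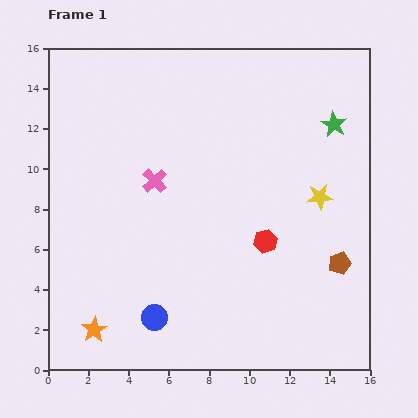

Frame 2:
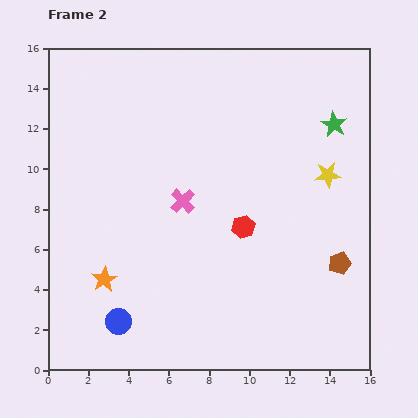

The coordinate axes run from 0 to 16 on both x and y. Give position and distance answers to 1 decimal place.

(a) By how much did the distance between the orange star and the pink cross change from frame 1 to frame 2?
-2.5

Distance in frame 1: 8.0. Distance in frame 2: 5.5.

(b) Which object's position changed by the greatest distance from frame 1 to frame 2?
the orange star

(moved 2.5; next 1.8)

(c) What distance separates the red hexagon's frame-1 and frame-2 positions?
1.3

The red hexagon moved from (10.8, 6.4) to (9.7, 7.1), a distance of √(1.1² + 0.7²) ≈ 1.3.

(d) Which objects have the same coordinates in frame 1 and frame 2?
the brown pentagon, the green star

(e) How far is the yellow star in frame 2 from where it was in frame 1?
1.2

The yellow star moved from (13.5, 8.6) to (13.9, 9.7), a distance of √(0.4² + 1.1²) ≈ 1.2.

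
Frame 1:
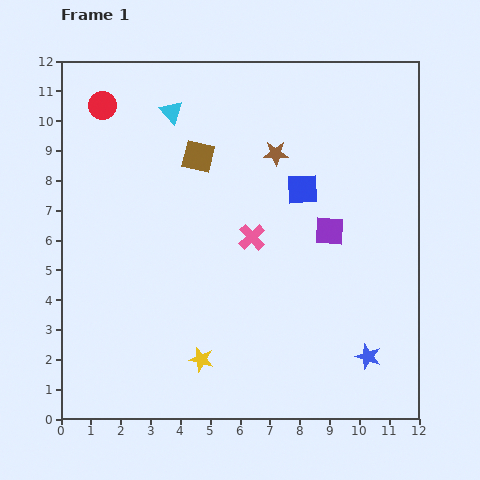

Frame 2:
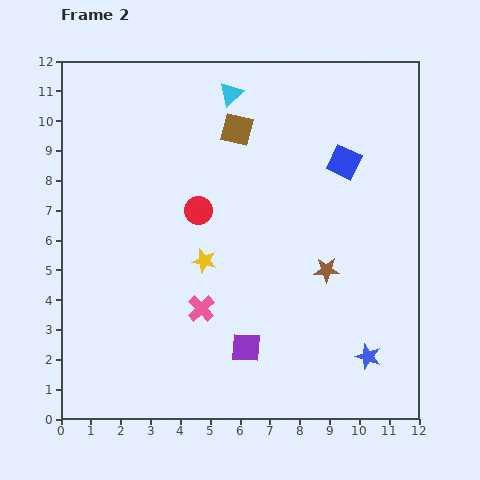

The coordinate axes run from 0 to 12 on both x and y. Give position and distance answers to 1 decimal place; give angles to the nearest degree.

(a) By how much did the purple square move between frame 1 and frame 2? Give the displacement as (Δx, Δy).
(-2.8, -3.9)

The purple square was at (9.0, 6.3) in frame 1 and (6.2, 2.4) in frame 2.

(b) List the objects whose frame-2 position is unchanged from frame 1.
the blue star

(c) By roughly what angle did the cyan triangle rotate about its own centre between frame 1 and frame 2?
30° clockwise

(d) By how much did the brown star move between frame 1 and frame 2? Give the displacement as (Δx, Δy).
(1.7, -3.9)

The brown star was at (7.2, 8.9) in frame 1 and (8.9, 5.0) in frame 2.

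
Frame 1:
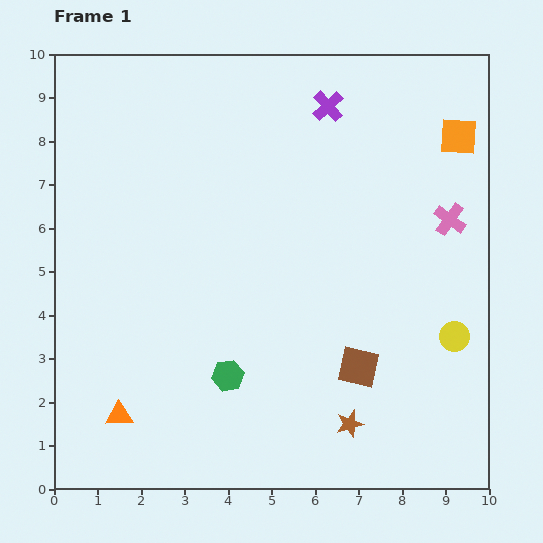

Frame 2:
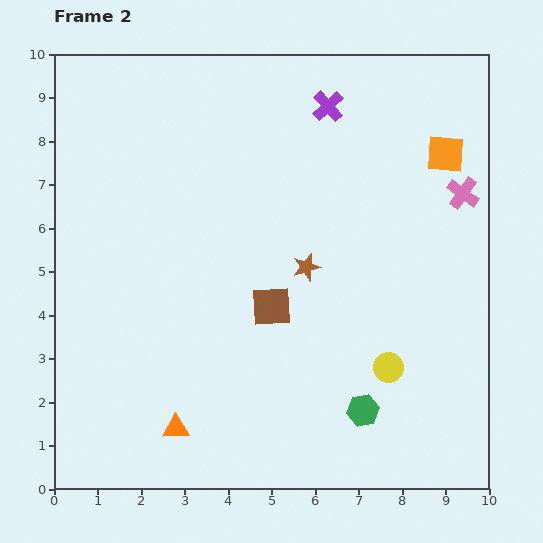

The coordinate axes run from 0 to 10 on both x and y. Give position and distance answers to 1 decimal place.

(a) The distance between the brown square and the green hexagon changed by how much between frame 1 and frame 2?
+0.2

Distance in frame 1: 3.0. Distance in frame 2: 3.2.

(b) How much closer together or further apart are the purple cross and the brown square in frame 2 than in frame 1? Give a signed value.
-1.2

Distance in frame 1: 6.0. Distance in frame 2: 4.8.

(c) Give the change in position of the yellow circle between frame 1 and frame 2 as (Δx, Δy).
(-1.5, -0.7)

The yellow circle was at (9.2, 3.5) in frame 1 and (7.7, 2.8) in frame 2.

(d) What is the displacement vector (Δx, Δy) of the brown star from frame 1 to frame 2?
(-1.0, 3.6)

The brown star was at (6.8, 1.5) in frame 1 and (5.8, 5.1) in frame 2.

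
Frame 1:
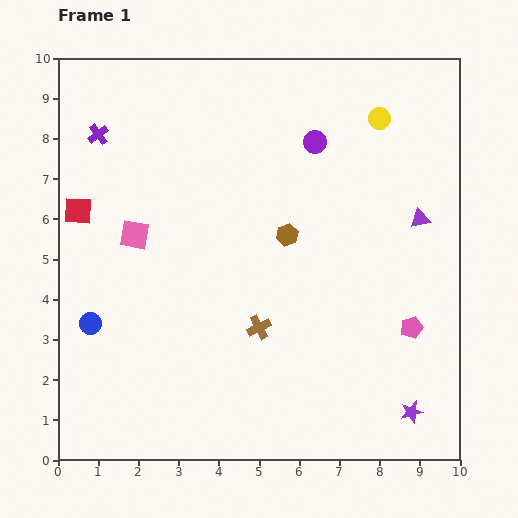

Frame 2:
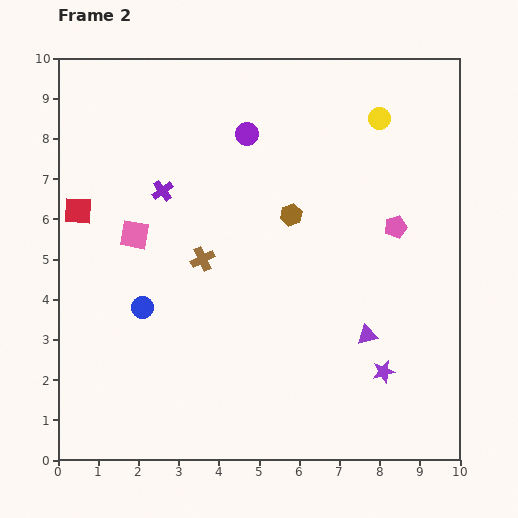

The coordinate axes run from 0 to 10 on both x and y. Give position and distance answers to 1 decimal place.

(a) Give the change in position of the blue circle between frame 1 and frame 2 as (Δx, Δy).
(1.3, 0.4)

The blue circle was at (0.8, 3.4) in frame 1 and (2.1, 3.8) in frame 2.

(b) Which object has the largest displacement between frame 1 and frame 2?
the purple triangle

(moved 3.2; next 2.5)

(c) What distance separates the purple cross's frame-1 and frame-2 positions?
2.1

The purple cross moved from (1.0, 8.1) to (2.6, 6.7), a distance of √(1.6² + 1.4²) ≈ 2.1.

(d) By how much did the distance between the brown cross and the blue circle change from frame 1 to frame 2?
-2.3

Distance in frame 1: 4.2. Distance in frame 2: 1.9.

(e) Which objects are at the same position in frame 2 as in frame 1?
the yellow circle, the red square, the pink square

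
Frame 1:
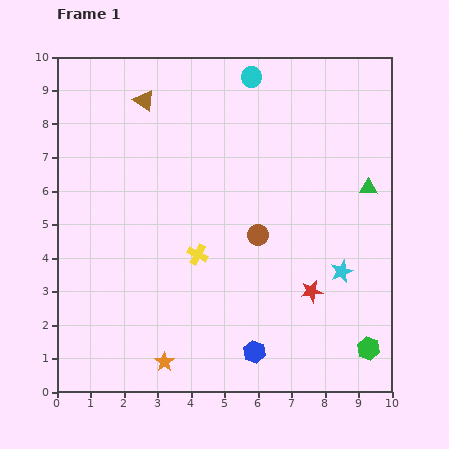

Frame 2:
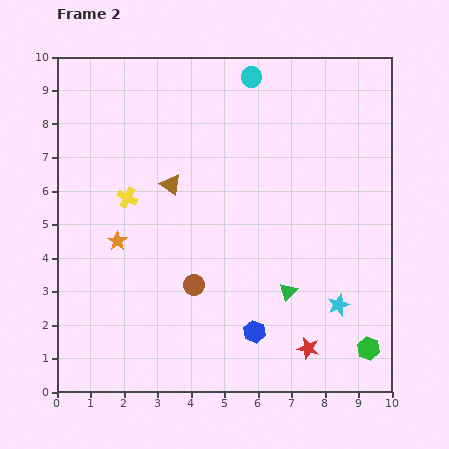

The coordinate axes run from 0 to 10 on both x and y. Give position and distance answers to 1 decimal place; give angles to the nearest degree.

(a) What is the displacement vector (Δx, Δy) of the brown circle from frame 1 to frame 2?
(-1.9, -1.5)

The brown circle was at (6.0, 4.7) in frame 1 and (4.1, 3.2) in frame 2.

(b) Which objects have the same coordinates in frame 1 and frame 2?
the cyan circle, the green hexagon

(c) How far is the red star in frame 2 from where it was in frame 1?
1.7

The red star moved from (7.6, 3.0) to (7.5, 1.3), a distance of √(0.1² + 1.7²) ≈ 1.7.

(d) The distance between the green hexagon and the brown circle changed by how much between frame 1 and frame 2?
+0.8

Distance in frame 1: 4.7. Distance in frame 2: 5.5.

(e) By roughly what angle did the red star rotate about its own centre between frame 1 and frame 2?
23° clockwise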